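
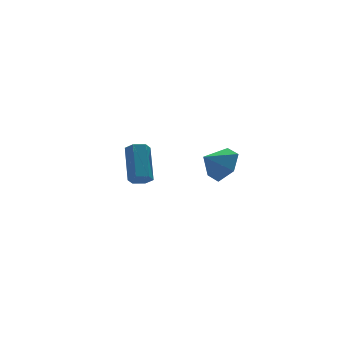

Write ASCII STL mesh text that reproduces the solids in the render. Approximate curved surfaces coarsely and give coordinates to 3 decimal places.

solid 
facet normal 0.811 -0.025 -0.585
outer loop
vertex 4.951 -1.179 2.431
vertex 4.45 -1.744 1.761
vertex 4.429 -0.737 1.688
endloop
endfacet
facet normal -0.270 0.733 0.625
outer loop
vertex 4.951 -1.179 2.431
vertex 4.429 -0.737 1.688
vertex 3.51 -1.716 2.439
endloop
endfacet
facet normal 0.811 -0.025 -0.585
outer loop
vertex 4.429 -0.737 1.688
vertex 4.45 -1.744 1.761
vertex 3.928 -1.303 1.018
endloop
endfacet
facet normal -0.737 0.676 -0.020
outer loop
vertex 4.429 -0.737 1.688
vertex 3.928 -1.303 1.018
vertex 3.51 -1.716 2.439
endloop
endfacet
facet normal 0.811 -0.024 -0.584
outer loop
vertex 3.928 -1.303 1.018
vertex 4.45 -1.744 1.761
vertex 3.95 -2.31 1.09
endloop
endfacet
facet normal -0.955 -0.042 -0.293
outer loop
vertex 3.928 -1.303 1.018
vertex 3.95 -2.31 1.09
vertex 3.51 -1.716 2.439
endloop
endfacet
facet normal 0.811 -0.024 -0.584
outer loop
vertex 3.95 -2.31 1.09
vertex 4.45 -1.744 1.761
vertex 4.472 -2.751 1.833
endloop
endfacet
facet normal -0.707 -0.703 0.079
outer loop
vertex 3.95 -2.31 1.09
vertex 4.472 -2.751 1.833
vertex 3.51 -1.716 2.439
endloop
endfacet
facet normal 0.811 -0.024 -0.585
outer loop
vertex 4.472 -2.751 1.833
vertex 4.45 -1.744 1.761
vertex 4.973 -2.186 2.504
endloop
endfacet
facet normal -0.240 -0.647 0.724
outer loop
vertex 4.472 -2.751 1.833
vertex 4.973 -2.186 2.504
vertex 3.51 -1.716 2.439
endloop
endfacet
facet normal 0.810 -0.025 -0.585
outer loop
vertex 4.973 -2.186 2.504
vertex 4.45 -1.744 1.761
vertex 4.951 -1.179 2.431
endloop
endfacet
facet normal -0.021 0.072 0.997
outer loop
vertex 4.973 -2.186 2.504
vertex 4.951 -1.179 2.431
vertex 3.51 -1.716 2.439
endloop
endfacet
facet normal -0.249 -0.721 -0.647
outer loop
vertex 2.911 3.147 -1.391
vertex 2.565 2.891 -0.973
vertex 2.334 3.303 -1.343
endloop
endfacet
facet normal 0.111 0.642 -0.758
outer loop
vertex 2.911 3.147 -1.391
vertex 2.334 3.303 -1.343
vertex 3.421 4.625 -0.065
endloop
endfacet
facet normal 0.111 0.642 -0.758
outer loop
vertex 3.421 4.625 -0.065
vertex 2.334 3.303 -1.343
vertex 2.844 4.781 -0.017
endloop
endfacet
facet normal 0.249 0.721 0.647
outer loop
vertex 3.421 4.625 -0.065
vertex 2.844 4.781 -0.017
vertex 3.075 4.369 0.353
endloop
endfacet
facet normal -0.249 -0.721 -0.647
outer loop
vertex 2.334 3.303 -1.343
vertex 2.565 2.891 -0.973
vertex 1.988 3.047 -0.925
endloop
endfacet
facet normal -0.778 0.546 -0.310
outer loop
vertex 2.334 3.303 -1.343
vertex 1.988 3.047 -0.925
vertex 2.844 4.781 -0.017
endloop
endfacet
facet normal -0.778 0.546 -0.310
outer loop
vertex 2.844 4.781 -0.017
vertex 1.988 3.047 -0.925
vertex 2.498 4.525 0.401
endloop
endfacet
facet normal 0.249 0.721 0.647
outer loop
vertex 2.844 4.781 -0.017
vertex 2.498 4.525 0.401
vertex 3.075 4.369 0.353
endloop
endfacet
facet normal -0.249 -0.721 -0.647
outer loop
vertex 1.988 3.047 -0.925
vertex 2.565 2.891 -0.973
vertex 2.219 2.635 -0.555
endloop
endfacet
facet normal -0.889 -0.096 0.448
outer loop
vertex 1.988 3.047 -0.925
vertex 2.219 2.635 -0.555
vertex 2.498 4.525 0.401
endloop
endfacet
facet normal -0.889 -0.096 0.448
outer loop
vertex 2.498 4.525 0.401
vertex 2.219 2.635 -0.555
vertex 2.729 4.113 0.771
endloop
endfacet
facet normal 0.249 0.721 0.647
outer loop
vertex 2.498 4.525 0.401
vertex 2.729 4.113 0.771
vertex 3.075 4.369 0.353
endloop
endfacet
facet normal -0.249 -0.721 -0.647
outer loop
vertex 2.219 2.635 -0.555
vertex 2.565 2.891 -0.973
vertex 2.796 2.479 -0.603
endloop
endfacet
facet normal -0.111 -0.642 0.758
outer loop
vertex 2.219 2.635 -0.555
vertex 2.796 2.479 -0.603
vertex 2.729 4.113 0.771
endloop
endfacet
facet normal -0.111 -0.642 0.758
outer loop
vertex 2.729 4.113 0.771
vertex 2.796 2.479 -0.603
vertex 3.306 3.957 0.723
endloop
endfacet
facet normal 0.249 0.721 0.647
outer loop
vertex 2.729 4.113 0.771
vertex 3.306 3.957 0.723
vertex 3.075 4.369 0.353
endloop
endfacet
facet normal -0.249 -0.721 -0.647
outer loop
vertex 2.796 2.479 -0.603
vertex 2.565 2.891 -0.973
vertex 3.142 2.735 -1.021
endloop
endfacet
facet normal 0.778 -0.546 0.310
outer loop
vertex 2.796 2.479 -0.603
vertex 3.142 2.735 -1.021
vertex 3.306 3.957 0.723
endloop
endfacet
facet normal 0.778 -0.546 0.310
outer loop
vertex 3.306 3.957 0.723
vertex 3.142 2.735 -1.021
vertex 3.652 4.213 0.305
endloop
endfacet
facet normal 0.249 0.721 0.647
outer loop
vertex 3.306 3.957 0.723
vertex 3.652 4.213 0.305
vertex 3.075 4.369 0.353
endloop
endfacet
facet normal -0.249 -0.721 -0.647
outer loop
vertex 3.142 2.735 -1.021
vertex 2.565 2.891 -0.973
vertex 2.911 3.147 -1.391
endloop
endfacet
facet normal 0.889 0.096 -0.448
outer loop
vertex 3.142 2.735 -1.021
vertex 2.911 3.147 -1.391
vertex 3.652 4.213 0.305
endloop
endfacet
facet normal 0.889 0.096 -0.448
outer loop
vertex 3.652 4.213 0.305
vertex 2.911 3.147 -1.391
vertex 3.421 4.625 -0.065
endloop
endfacet
facet normal 0.249 0.721 0.647
outer loop
vertex 3.652 4.213 0.305
vertex 3.421 4.625 -0.065
vertex 3.075 4.369 0.353
endloop
endfacet

endsolid


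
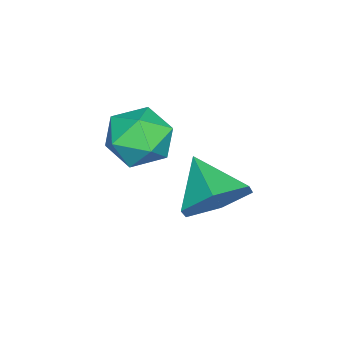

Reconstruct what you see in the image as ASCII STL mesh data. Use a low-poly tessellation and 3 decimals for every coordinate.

solid 
facet normal 0.554 0.628 -0.546
outer loop
vertex -1.165 0.927 -0.97
vertex -2.029 1.599 -1.074
vertex -1.336 1.722 -0.229
endloop
endfacet
facet normal 0.416 -0.570 0.708
outer loop
vertex -1.165 0.927 -0.97
vertex -1.336 1.722 -0.229
vertex -2.911 0.601 -0.206
endloop
endfacet
facet normal 0.555 0.628 -0.546
outer loop
vertex -1.336 1.722 -0.229
vertex -2.029 1.599 -1.074
vertex -2.2 2.394 -0.334
endloop
endfacet
facet normal -0.050 0.091 0.995
outer loop
vertex -1.336 1.722 -0.229
vertex -2.2 2.394 -0.334
vertex -2.911 0.601 -0.206
endloop
endfacet
facet normal 0.555 0.628 -0.546
outer loop
vertex -2.2 2.394 -0.334
vertex -2.029 1.599 -1.074
vertex -2.894 2.272 -1.179
endloop
endfacet
facet normal -0.751 0.338 0.568
outer loop
vertex -2.2 2.394 -0.334
vertex -2.894 2.272 -1.179
vertex -2.911 0.601 -0.206
endloop
endfacet
facet normal 0.554 0.627 -0.547
outer loop
vertex -2.894 2.272 -1.179
vertex -2.029 1.599 -1.074
vertex -2.723 1.476 -1.919
endloop
endfacet
facet normal -0.986 -0.075 -0.147
outer loop
vertex -2.894 2.272 -1.179
vertex -2.723 1.476 -1.919
vertex -2.911 0.601 -0.206
endloop
endfacet
facet normal 0.554 0.628 -0.546
outer loop
vertex -2.723 1.476 -1.919
vertex -2.029 1.599 -1.074
vertex -1.858 0.804 -1.815
endloop
endfacet
facet normal -0.520 -0.736 -0.433
outer loop
vertex -2.723 1.476 -1.919
vertex -1.858 0.804 -1.815
vertex -2.911 0.601 -0.206
endloop
endfacet
facet normal 0.554 0.628 -0.546
outer loop
vertex -1.858 0.804 -1.815
vertex -2.029 1.599 -1.074
vertex -1.165 0.927 -0.97
endloop
endfacet
facet normal 0.181 -0.983 -0.005
outer loop
vertex -1.858 0.804 -1.815
vertex -1.165 0.927 -0.97
vertex -2.911 0.601 -0.206
endloop
endfacet
facet normal -0.771 0.524 0.362
outer loop
vertex -4.28 -0.719 -0.539
vertex -4.117 -1.143 0.421
vertex -3.63 -0.239 0.151
endloop
endfacet
facet normal -0.458 0.872 -0.175
outer loop
vertex -4.28 -0.719 -0.539
vertex -3.63 -0.239 0.151
vertex -3.362 -0.304 -0.875
endloop
endfacet
facet normal -0.480 0.451 -0.753
outer loop
vertex -4.28 -0.719 -0.539
vertex -3.362 -0.304 -0.875
vertex -3.682 -1.249 -1.238
endloop
endfacet
facet normal -0.806 -0.156 -0.571
outer loop
vertex -4.28 -0.719 -0.539
vertex -3.682 -1.249 -1.238
vertex -4.149 -1.768 -0.437
endloop
endfacet
facet normal -0.987 -0.112 0.118
outer loop
vertex -4.28 -0.719 -0.539
vertex -4.149 -1.768 -0.437
vertex -4.117 -1.143 0.421
endloop
endfacet
facet normal 0.226 0.974 -0.003
outer loop
vertex -3.362 -0.304 -0.875
vertex -3.63 -0.239 0.151
vertex -2.631 -0.472 -0.123
endloop
endfacet
facet normal -0.280 0.410 0.868
outer loop
vertex -3.63 -0.239 0.151
vertex -4.117 -1.143 0.421
vertex -3.098 -0.991 0.678
endloop
endfacet
facet normal -0.629 -0.617 0.473
outer loop
vertex -4.117 -1.143 0.421
vertex -4.149 -1.768 -0.437
vertex -3.418 -1.936 0.315
endloop
endfacet
facet normal -0.337 -0.688 -0.642
outer loop
vertex -4.149 -1.768 -0.437
vertex -3.682 -1.249 -1.238
vertex -3.15 -2.001 -0.711
endloop
endfacet
facet normal 0.192 0.295 -0.936
outer loop
vertex -3.682 -1.249 -1.238
vertex -3.362 -0.304 -0.875
vertex -2.663 -1.097 -0.981
endloop
endfacet
facet normal 0.806 0.156 0.571
outer loop
vertex -2.5 -1.521 -0.021
vertex -2.631 -0.472 -0.123
vertex -3.098 -0.991 0.678
endloop
endfacet
facet normal 0.480 -0.451 0.753
outer loop
vertex -2.5 -1.521 -0.021
vertex -3.098 -0.991 0.678
vertex -3.418 -1.936 0.315
endloop
endfacet
facet normal 0.458 -0.872 0.175
outer loop
vertex -2.5 -1.521 -0.021
vertex -3.418 -1.936 0.315
vertex -3.15 -2.001 -0.711
endloop
endfacet
facet normal 0.771 -0.524 -0.362
outer loop
vertex -2.5 -1.521 -0.021
vertex -3.15 -2.001 -0.711
vertex -2.663 -1.097 -0.981
endloop
endfacet
facet normal 0.987 0.112 -0.118
outer loop
vertex -2.5 -1.521 -0.021
vertex -2.663 -1.097 -0.981
vertex -2.631 -0.472 -0.123
endloop
endfacet
facet normal 0.337 0.688 0.642
outer loop
vertex -3.098 -0.991 0.678
vertex -2.631 -0.472 -0.123
vertex -3.63 -0.239 0.151
endloop
endfacet
facet normal -0.192 -0.295 0.936
outer loop
vertex -3.418 -1.936 0.315
vertex -3.098 -0.991 0.678
vertex -4.117 -1.143 0.421
endloop
endfacet
facet normal -0.226 -0.974 0.003
outer loop
vertex -3.15 -2.001 -0.711
vertex -3.418 -1.936 0.315
vertex -4.149 -1.768 -0.437
endloop
endfacet
facet normal 0.280 -0.410 -0.868
outer loop
vertex -2.663 -1.097 -0.981
vertex -3.15 -2.001 -0.711
vertex -3.682 -1.249 -1.238
endloop
endfacet
facet normal 0.629 0.617 -0.473
outer loop
vertex -2.631 -0.472 -0.123
vertex -2.663 -1.097 -0.981
vertex -3.362 -0.304 -0.875
endloop
endfacet

endsolid


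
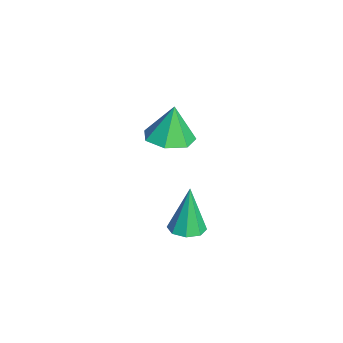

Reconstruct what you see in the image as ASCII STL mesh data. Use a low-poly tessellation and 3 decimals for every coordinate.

solid 
facet normal 0.146 -0.139 -0.979
outer loop
vertex -0.623 1.246 -0.919
vertex -1.445 0.66 -0.959
vertex -1.376 1.659 -1.09
endloop
endfacet
facet normal 0.352 0.825 0.443
outer loop
vertex -0.623 1.246 -0.919
vertex -1.376 1.659 -1.09
vertex -1.675 0.88 0.599
endloop
endfacet
facet normal 0.145 -0.138 -0.980
outer loop
vertex -1.376 1.659 -1.09
vertex -1.445 0.66 -0.959
vertex -2.181 1.321 -1.161
endloop
endfacet
facet normal -0.390 0.860 0.328
outer loop
vertex -1.376 1.659 -1.09
vertex -2.181 1.321 -1.161
vertex -1.675 0.88 0.599
endloop
endfacet
facet normal 0.145 -0.138 -0.980
outer loop
vertex -2.181 1.321 -1.161
vertex -1.445 0.66 -0.959
vertex -2.432 0.485 -1.08
endloop
endfacet
facet normal -0.894 0.301 0.332
outer loop
vertex -2.181 1.321 -1.161
vertex -2.432 0.485 -1.08
vertex -1.675 0.88 0.599
endloop
endfacet
facet normal 0.145 -0.138 -0.980
outer loop
vertex -2.432 0.485 -1.08
vertex -1.445 0.66 -0.959
vertex -1.939 -0.219 -0.908
endloop
endfacet
facet normal -0.778 -0.434 0.453
outer loop
vertex -2.432 0.485 -1.08
vertex -1.939 -0.219 -0.908
vertex -1.675 0.88 0.599
endloop
endfacet
facet normal 0.145 -0.138 -0.980
outer loop
vertex -1.939 -0.219 -0.908
vertex -1.445 0.66 -0.959
vertex -1.073 -0.261 -0.774
endloop
endfacet
facet normal -0.131 -0.790 0.599
outer loop
vertex -1.939 -0.219 -0.908
vertex -1.073 -0.261 -0.774
vertex -1.675 0.88 0.599
endloop
endfacet
facet normal 0.145 -0.138 -0.980
outer loop
vertex -1.073 -0.261 -0.774
vertex -1.445 0.66 -0.959
vertex -0.488 0.391 -0.779
endloop
endfacet
facet normal 0.561 -0.499 0.660
outer loop
vertex -1.073 -0.261 -0.774
vertex -0.488 0.391 -0.779
vertex -1.675 0.88 0.599
endloop
endfacet
facet normal 0.146 -0.137 -0.980
outer loop
vertex -0.488 0.391 -0.779
vertex -1.445 0.66 -0.959
vertex -0.623 1.246 -0.919
endloop
endfacet
facet normal 0.776 0.219 0.591
outer loop
vertex -0.488 0.391 -0.779
vertex -0.623 1.246 -0.919
vertex -1.675 0.88 0.599
endloop
endfacet
facet normal 0.169 -0.075 -0.983
outer loop
vertex 3.502 1.26 -2.328
vertex 2.936 0.837 -2.393
vertex 3.045 1.537 -2.428
endloop
endfacet
facet normal 0.434 0.837 0.334
outer loop
vertex 3.502 1.26 -2.328
vertex 3.045 1.537 -2.428
vertex 2.604 0.983 -0.467
endloop
endfacet
facet normal 0.169 -0.075 -0.983
outer loop
vertex 3.045 1.537 -2.428
vertex 2.936 0.837 -2.393
vertex 2.525 1.404 -2.507
endloop
endfacet
facet normal -0.272 0.940 0.205
outer loop
vertex 3.045 1.537 -2.428
vertex 2.525 1.404 -2.507
vertex 2.604 0.983 -0.467
endloop
endfacet
facet normal 0.170 -0.075 -0.983
outer loop
vertex 2.525 1.404 -2.507
vertex 2.936 0.837 -2.393
vertex 2.245 0.939 -2.52
endloop
endfacet
facet normal -0.850 0.508 0.138
outer loop
vertex 2.525 1.404 -2.507
vertex 2.245 0.939 -2.52
vertex 2.604 0.983 -0.467
endloop
endfacet
facet normal 0.169 -0.076 -0.983
outer loop
vertex 2.245 0.939 -2.52
vertex 2.936 0.837 -2.393
vertex 2.37 0.413 -2.458
endloop
endfacet
facet normal -0.963 -0.208 0.173
outer loop
vertex 2.245 0.939 -2.52
vertex 2.37 0.413 -2.458
vertex 2.604 0.983 -0.467
endloop
endfacet
facet normal 0.168 -0.074 -0.983
outer loop
vertex 2.37 0.413 -2.458
vertex 2.936 0.837 -2.393
vertex 2.826 0.136 -2.359
endloop
endfacet
facet normal -0.542 -0.789 0.290
outer loop
vertex 2.37 0.413 -2.458
vertex 2.826 0.136 -2.359
vertex 2.604 0.983 -0.467
endloop
endfacet
facet normal 0.170 -0.074 -0.983
outer loop
vertex 2.826 0.136 -2.359
vertex 2.936 0.837 -2.393
vertex 3.347 0.269 -2.279
endloop
endfacet
facet normal 0.164 -0.893 0.419
outer loop
vertex 2.826 0.136 -2.359
vertex 3.347 0.269 -2.279
vertex 2.604 0.983 -0.467
endloop
endfacet
facet normal 0.170 -0.074 -0.983
outer loop
vertex 3.347 0.269 -2.279
vertex 2.936 0.837 -2.393
vertex 3.627 0.735 -2.266
endloop
endfacet
facet normal 0.743 -0.460 0.486
outer loop
vertex 3.347 0.269 -2.279
vertex 3.627 0.735 -2.266
vertex 2.604 0.983 -0.467
endloop
endfacet
facet normal 0.169 -0.076 -0.983
outer loop
vertex 3.627 0.735 -2.266
vertex 2.936 0.837 -2.393
vertex 3.502 1.26 -2.328
endloop
endfacet
facet normal 0.855 0.257 0.451
outer loop
vertex 3.627 0.735 -2.266
vertex 3.502 1.26 -2.328
vertex 2.604 0.983 -0.467
endloop
endfacet

endsolid


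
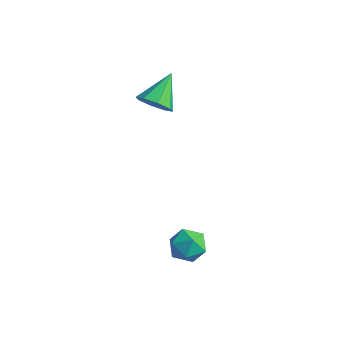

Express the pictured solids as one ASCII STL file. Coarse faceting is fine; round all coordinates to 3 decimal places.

solid 
facet normal 0.094 0.347 0.933
outer loop
vertex 3.848 -1.916 -2.727
vertex 3.121 -2.574 -2.409
vertex 4.111 -2.858 -2.403
endloop
endfacet
facet normal 0.712 0.398 0.578
outer loop
vertex 3.848 -1.916 -2.727
vertex 4.111 -2.858 -2.403
vertex 4.563 -2.455 -3.237
endloop
endfacet
facet normal 0.602 0.799 -0.001
outer loop
vertex 3.848 -1.916 -2.727
vertex 4.563 -2.455 -3.237
vertex 3.853 -1.921 -3.758
endloop
endfacet
facet normal -0.086 0.996 -0.005
outer loop
vertex 3.848 -1.916 -2.727
vertex 3.853 -1.921 -3.758
vertex 2.961 -1.995 -3.246
endloop
endfacet
facet normal -0.399 0.717 0.572
outer loop
vertex 3.848 -1.916 -2.727
vertex 2.961 -1.995 -3.246
vertex 3.121 -2.574 -2.409
endloop
endfacet
facet normal 0.896 -0.256 0.362
outer loop
vertex 4.563 -2.455 -3.237
vertex 4.111 -2.858 -2.403
vertex 4.279 -3.445 -3.234
endloop
endfacet
facet normal -0.103 -0.339 0.935
outer loop
vertex 4.111 -2.858 -2.403
vertex 3.121 -2.574 -2.409
vertex 3.387 -3.519 -2.722
endloop
endfacet
facet normal -0.900 0.259 0.351
outer loop
vertex 3.121 -2.574 -2.409
vertex 2.961 -1.995 -3.246
vertex 2.677 -2.985 -3.243
endloop
endfacet
facet normal -0.393 0.712 -0.582
outer loop
vertex 2.961 -1.995 -3.246
vertex 3.853 -1.921 -3.758
vertex 3.129 -2.582 -4.077
endloop
endfacet
facet normal 0.717 0.393 -0.575
outer loop
vertex 3.853 -1.921 -3.758
vertex 4.563 -2.455 -3.237
vertex 4.119 -2.866 -4.071
endloop
endfacet
facet normal 0.086 -0.996 0.005
outer loop
vertex 3.392 -3.524 -3.753
vertex 4.279 -3.445 -3.234
vertex 3.387 -3.519 -2.722
endloop
endfacet
facet normal -0.602 -0.799 0.001
outer loop
vertex 3.392 -3.524 -3.753
vertex 3.387 -3.519 -2.722
vertex 2.677 -2.985 -3.243
endloop
endfacet
facet normal -0.712 -0.398 -0.578
outer loop
vertex 3.392 -3.524 -3.753
vertex 2.677 -2.985 -3.243
vertex 3.129 -2.582 -4.077
endloop
endfacet
facet normal -0.094 -0.347 -0.933
outer loop
vertex 3.392 -3.524 -3.753
vertex 3.129 -2.582 -4.077
vertex 4.119 -2.866 -4.071
endloop
endfacet
facet normal 0.399 -0.717 -0.572
outer loop
vertex 3.392 -3.524 -3.753
vertex 4.119 -2.866 -4.071
vertex 4.279 -3.445 -3.234
endloop
endfacet
facet normal 0.393 -0.712 0.582
outer loop
vertex 3.387 -3.519 -2.722
vertex 4.279 -3.445 -3.234
vertex 4.111 -2.858 -2.403
endloop
endfacet
facet normal -0.717 -0.393 0.575
outer loop
vertex 2.677 -2.985 -3.243
vertex 3.387 -3.519 -2.722
vertex 3.121 -2.574 -2.409
endloop
endfacet
facet normal -0.896 0.256 -0.362
outer loop
vertex 3.129 -2.582 -4.077
vertex 2.677 -2.985 -3.243
vertex 2.961 -1.995 -3.246
endloop
endfacet
facet normal 0.103 0.339 -0.935
outer loop
vertex 4.119 -2.866 -4.071
vertex 3.129 -2.582 -4.077
vertex 3.853 -1.921 -3.758
endloop
endfacet
facet normal 0.900 -0.259 -0.351
outer loop
vertex 4.279 -3.445 -3.234
vertex 4.119 -2.866 -4.071
vertex 4.563 -2.455 -3.237
endloop
endfacet
facet normal 0.198 -0.760 -0.619
outer loop
vertex -1.779 1.504 1.039
vertex -2.523 0.956 1.473
vertex -2.47 1.608 0.69
endloop
endfacet
facet normal 0.303 0.893 -0.334
outer loop
vertex -1.779 1.504 1.039
vertex -2.47 1.608 0.69
vertex -2.937 2.544 2.767
endloop
endfacet
facet normal 0.198 -0.760 -0.619
outer loop
vertex -2.47 1.608 0.69
vertex -2.523 0.956 1.473
vertex -3.191 1.331 0.799
endloop
endfacet
facet normal -0.379 0.809 -0.450
outer loop
vertex -2.47 1.608 0.69
vertex -3.191 1.331 0.799
vertex -2.937 2.544 2.767
endloop
endfacet
facet normal 0.198 -0.760 -0.619
outer loop
vertex -3.191 1.331 0.799
vertex -2.523 0.956 1.473
vertex -3.521 0.834 1.303
endloop
endfacet
facet normal -0.888 0.434 -0.153
outer loop
vertex -3.191 1.331 0.799
vertex -3.521 0.834 1.303
vertex -2.937 2.544 2.767
endloop
endfacet
facet normal 0.198 -0.760 -0.619
outer loop
vertex -3.521 0.834 1.303
vertex -2.523 0.956 1.473
vertex -3.266 0.409 1.906
endloop
endfacet
facet normal -0.924 -0.012 0.382
outer loop
vertex -3.521 0.834 1.303
vertex -3.266 0.409 1.906
vertex -2.937 2.544 2.767
endloop
endfacet
facet normal 0.198 -0.759 -0.620
outer loop
vertex -3.266 0.409 1.906
vertex -2.523 0.956 1.473
vertex -2.576 0.304 2.255
endloop
endfacet
facet normal -0.467 -0.268 0.843
outer loop
vertex -3.266 0.409 1.906
vertex -2.576 0.304 2.255
vertex -2.937 2.544 2.767
endloop
endfacet
facet normal 0.199 -0.759 -0.620
outer loop
vertex -2.576 0.304 2.255
vertex -2.523 0.956 1.473
vertex -1.854 0.582 2.146
endloop
endfacet
facet normal 0.216 -0.184 0.959
outer loop
vertex -2.576 0.304 2.255
vertex -1.854 0.582 2.146
vertex -2.937 2.544 2.767
endloop
endfacet
facet normal 0.198 -0.760 -0.619
outer loop
vertex -1.854 0.582 2.146
vertex -2.523 0.956 1.473
vertex -1.524 1.079 1.642
endloop
endfacet
facet normal 0.725 0.190 0.662
outer loop
vertex -1.854 0.582 2.146
vertex -1.524 1.079 1.642
vertex -2.937 2.544 2.767
endloop
endfacet
facet normal 0.198 -0.760 -0.619
outer loop
vertex -1.524 1.079 1.642
vertex -2.523 0.956 1.473
vertex -1.779 1.504 1.039
endloop
endfacet
facet normal 0.761 0.636 0.127
outer loop
vertex -1.524 1.079 1.642
vertex -1.779 1.504 1.039
vertex -2.937 2.544 2.767
endloop
endfacet

endsolid


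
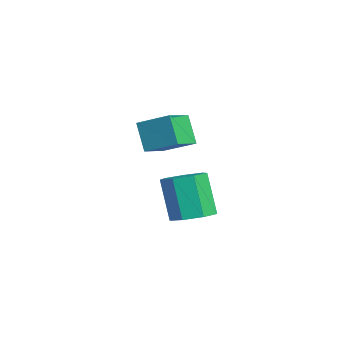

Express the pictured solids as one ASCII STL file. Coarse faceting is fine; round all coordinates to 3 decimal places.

solid 
facet normal 0.378 0.102 -0.920
outer loop
vertex 3.242 1.039 -1.196
vertex 2.416 0.852 -1.556
vertex 2.767 1.669 -1.321
endloop
endfacet
facet normal 0.710 0.606 0.359
outer loop
vertex 3.242 1.039 -1.196
vertex 2.767 1.669 -1.321
vertex 2.49 0.836 0.636
endloop
endfacet
facet normal 0.710 0.606 0.359
outer loop
vertex 2.49 0.836 0.636
vertex 2.767 1.669 -1.321
vertex 2.015 1.466 0.511
endloop
endfacet
facet normal -0.378 -0.102 0.920
outer loop
vertex 2.49 0.836 0.636
vertex 2.015 1.466 0.511
vertex 1.664 0.648 0.276
endloop
endfacet
facet normal 0.377 0.103 -0.920
outer loop
vertex 2.767 1.669 -1.321
vertex 2.416 0.852 -1.556
vertex 2.029 1.683 -1.622
endloop
endfacet
facet normal -0.022 0.995 0.101
outer loop
vertex 2.767 1.669 -1.321
vertex 2.029 1.683 -1.622
vertex 2.015 1.466 0.511
endloop
endfacet
facet normal -0.022 0.995 0.101
outer loop
vertex 2.015 1.466 0.511
vertex 2.029 1.683 -1.622
vertex 1.276 1.48 0.209
endloop
endfacet
facet normal -0.378 -0.102 0.920
outer loop
vertex 2.015 1.466 0.511
vertex 1.276 1.48 0.209
vertex 1.664 0.648 0.276
endloop
endfacet
facet normal 0.378 0.103 -0.920
outer loop
vertex 2.029 1.683 -1.622
vertex 2.416 0.852 -1.556
vertex 1.581 1.072 -1.874
endloop
endfacet
facet normal -0.736 0.636 -0.232
outer loop
vertex 2.029 1.683 -1.622
vertex 1.581 1.072 -1.874
vertex 1.276 1.48 0.209
endloop
endfacet
facet normal -0.737 0.634 -0.232
outer loop
vertex 1.276 1.48 0.209
vertex 1.581 1.072 -1.874
vertex 0.829 0.868 -0.043
endloop
endfacet
facet normal -0.378 -0.102 0.920
outer loop
vertex 1.276 1.48 0.209
vertex 0.829 0.868 -0.043
vertex 1.664 0.648 0.276
endloop
endfacet
facet normal 0.377 0.103 -0.920
outer loop
vertex 1.581 1.072 -1.874
vertex 2.416 0.852 -1.556
vertex 1.763 0.294 -1.886
endloop
endfacet
facet normal -0.897 -0.204 -0.391
outer loop
vertex 1.581 1.072 -1.874
vertex 1.763 0.294 -1.886
vertex 0.829 0.868 -0.043
endloop
endfacet
facet normal -0.897 -0.204 -0.391
outer loop
vertex 0.829 0.868 -0.043
vertex 1.763 0.294 -1.886
vertex 1.011 0.091 -0.055
endloop
endfacet
facet normal -0.379 -0.103 0.920
outer loop
vertex 0.829 0.868 -0.043
vertex 1.011 0.091 -0.055
vertex 1.664 0.648 0.276
endloop
endfacet
facet normal 0.378 0.102 -0.920
outer loop
vertex 1.763 0.294 -1.886
vertex 2.416 0.852 -1.556
vertex 2.436 -0.063 -1.649
endloop
endfacet
facet normal -0.381 -0.888 -0.255
outer loop
vertex 1.763 0.294 -1.886
vertex 2.436 -0.063 -1.649
vertex 1.011 0.091 -0.055
endloop
endfacet
facet normal -0.382 -0.888 -0.256
outer loop
vertex 1.011 0.091 -0.055
vertex 2.436 -0.063 -1.649
vertex 1.684 -0.267 0.182
endloop
endfacet
facet normal -0.379 -0.103 0.920
outer loop
vertex 1.011 0.091 -0.055
vertex 1.684 -0.267 0.182
vertex 1.664 0.648 0.276
endloop
endfacet
facet normal 0.378 0.102 -0.920
outer loop
vertex 2.436 -0.063 -1.649
vertex 2.416 0.852 -1.556
vertex 3.094 0.268 -1.342
endloop
endfacet
facet normal 0.421 -0.904 0.072
outer loop
vertex 2.436 -0.063 -1.649
vertex 3.094 0.268 -1.342
vertex 1.684 -0.267 0.182
endloop
endfacet
facet normal 0.422 -0.904 0.073
outer loop
vertex 1.684 -0.267 0.182
vertex 3.094 0.268 -1.342
vertex 2.342 0.065 0.489
endloop
endfacet
facet normal -0.378 -0.103 0.920
outer loop
vertex 1.684 -0.267 0.182
vertex 2.342 0.065 0.489
vertex 1.664 0.648 0.276
endloop
endfacet
facet normal 0.378 0.102 -0.920
outer loop
vertex 3.094 0.268 -1.342
vertex 2.416 0.852 -1.556
vertex 3.242 1.039 -1.196
endloop
endfacet
facet normal 0.907 -0.240 0.346
outer loop
vertex 3.094 0.268 -1.342
vertex 3.242 1.039 -1.196
vertex 2.342 0.065 0.489
endloop
endfacet
facet normal 0.907 -0.240 0.346
outer loop
vertex 2.342 0.065 0.489
vertex 3.242 1.039 -1.196
vertex 2.49 0.836 0.636
endloop
endfacet
facet normal -0.378 -0.103 0.920
outer loop
vertex 2.342 0.065 0.489
vertex 2.49 0.836 0.636
vertex 1.664 0.648 0.276
endloop
endfacet
facet normal -0.542 -0.734 -0.410
outer loop
vertex 2.894 -1.4 3.7
vertex 1.986 -0.495 3.279
vertex 3.58 -1.255 2.534
endloop
endfacet
facet normal 0.673 -0.671 0.312
outer loop
vertex 4.354 -0.205 3.121
vertex 2.894 -1.4 3.7
vertex 3.58 -1.255 2.534
endloop
endfacet
facet normal -0.542 -0.734 -0.411
outer loop
vertex 3.58 -1.255 2.534
vertex 1.986 -0.495 3.279
vertex 2.672 -0.349 2.113
endloop
endfacet
facet normal 0.504 0.107 -0.857
outer loop
vertex 2.672 -0.349 2.113
vertex 4.354 -0.205 3.121
vertex 3.58 -1.255 2.534
endloop
endfacet
facet normal -0.504 -0.107 0.857
outer loop
vertex 2.894 -1.4 3.7
vertex 2.76 0.555 3.866
vertex 1.986 -0.495 3.279
endloop
endfacet
facet normal 0.673 -0.671 0.312
outer loop
vertex 3.668 -0.351 4.287
vertex 2.894 -1.4 3.7
vertex 4.354 -0.205 3.121
endloop
endfacet
facet normal -0.504 -0.107 0.857
outer loop
vertex 3.668 -0.351 4.287
vertex 2.76 0.555 3.866
vertex 2.894 -1.4 3.7
endloop
endfacet
facet normal -0.673 0.671 -0.312
outer loop
vertex 1.986 -0.495 3.279
vertex 2.76 0.555 3.866
vertex 2.672 -0.349 2.113
endloop
endfacet
facet normal 0.504 0.107 -0.857
outer loop
vertex 3.446 0.7 2.7
vertex 4.354 -0.205 3.121
vertex 2.672 -0.349 2.113
endloop
endfacet
facet normal -0.673 0.671 -0.312
outer loop
vertex 2.672 -0.349 2.113
vertex 2.76 0.555 3.866
vertex 3.446 0.7 2.7
endloop
endfacet
facet normal 0.541 0.734 0.410
outer loop
vertex 3.446 0.7 2.7
vertex 3.668 -0.351 4.287
vertex 4.354 -0.205 3.121
endloop
endfacet
facet normal 0.542 0.734 0.410
outer loop
vertex 2.76 0.555 3.866
vertex 3.668 -0.351 4.287
vertex 3.446 0.7 2.7
endloop
endfacet

endsolid


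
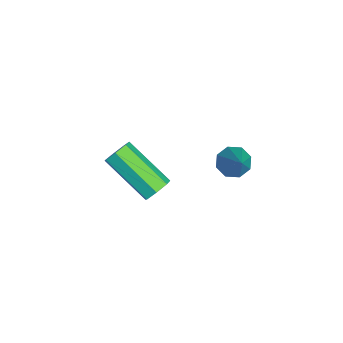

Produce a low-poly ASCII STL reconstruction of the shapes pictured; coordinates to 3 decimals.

solid 
facet normal -0.708 -0.098 -0.700
outer loop
vertex 2.857 -0.036 1.979
vertex 2.467 0.251 2.333
vertex 2.86 0.419 1.912
endloop
endfacet
facet normal 0.898 -0.070 -0.435
outer loop
vertex 2.857 -0.036 1.979
vertex 2.86 0.419 1.912
vertex 3.613 0.409 3.467
endloop
endfacet
facet normal -0.708 -0.098 -0.700
outer loop
vertex 2.86 0.419 1.912
vertex 2.467 0.251 2.333
vertex 2.633 0.775 2.092
endloop
endfacet
facet normal 0.707 0.622 -0.338
outer loop
vertex 2.86 0.419 1.912
vertex 2.633 0.775 2.092
vertex 3.613 0.409 3.467
endloop
endfacet
facet normal -0.707 -0.098 -0.701
outer loop
vertex 2.633 0.775 2.092
vertex 2.467 0.251 2.333
vertex 2.308 0.824 2.413
endloop
endfacet
facet normal 0.235 0.968 0.090
outer loop
vertex 2.633 0.775 2.092
vertex 2.308 0.824 2.413
vertex 3.613 0.409 3.467
endloop
endfacet
facet normal -0.709 -0.099 -0.698
outer loop
vertex 2.308 0.824 2.413
vertex 2.467 0.251 2.333
vertex 2.077 0.538 2.688
endloop
endfacet
facet normal -0.238 0.766 0.597
outer loop
vertex 2.308 0.824 2.413
vertex 2.077 0.538 2.688
vertex 3.613 0.409 3.467
endloop
endfacet
facet normal -0.708 -0.097 -0.700
outer loop
vertex 2.077 0.538 2.688
vertex 2.467 0.251 2.333
vertex 2.074 0.083 2.754
endloop
endfacet
facet normal -0.440 0.132 0.889
outer loop
vertex 2.077 0.538 2.688
vertex 2.074 0.083 2.754
vertex 3.613 0.409 3.467
endloop
endfacet
facet normal -0.708 -0.098 -0.700
outer loop
vertex 2.074 0.083 2.754
vertex 2.467 0.251 2.333
vertex 2.301 -0.273 2.574
endloop
endfacet
facet normal -0.248 -0.559 0.791
outer loop
vertex 2.074 0.083 2.754
vertex 2.301 -0.273 2.574
vertex 3.613 0.409 3.467
endloop
endfacet
facet normal -0.708 -0.098 -0.700
outer loop
vertex 2.301 -0.273 2.574
vertex 2.467 0.251 2.333
vertex 2.625 -0.322 2.253
endloop
endfacet
facet normal 0.223 -0.905 0.363
outer loop
vertex 2.301 -0.273 2.574
vertex 2.625 -0.322 2.253
vertex 3.613 0.409 3.467
endloop
endfacet
facet normal -0.707 -0.097 -0.700
outer loop
vertex 2.625 -0.322 2.253
vertex 2.467 0.251 2.333
vertex 2.857 -0.036 1.979
endloop
endfacet
facet normal 0.697 -0.703 -0.144
outer loop
vertex 2.625 -0.322 2.253
vertex 2.857 -0.036 1.979
vertex 3.613 0.409 3.467
endloop
endfacet
facet normal 0.543 0.642 -0.541
outer loop
vertex 0.678 -2.476 -1.591
vertex 0.238 -2.099 -1.585
vertex 0.675 -2.15 -1.207
endloop
endfacet
facet normal 0.840 -0.411 0.355
outer loop
vertex 0.678 -2.476 -1.591
vertex 0.675 -2.15 -1.207
vertex -0.457 -3.818 -0.46
endloop
endfacet
facet normal 0.839 -0.410 0.357
outer loop
vertex -0.457 -3.818 -0.46
vertex 0.675 -2.15 -1.207
vertex -0.461 -3.492 -0.076
endloop
endfacet
facet normal -0.543 -0.643 0.540
outer loop
vertex -0.457 -3.818 -0.46
vertex -0.461 -3.492 -0.076
vertex -0.898 -3.441 -0.455
endloop
endfacet
facet normal 0.543 0.642 -0.541
outer loop
vertex 0.675 -2.15 -1.207
vertex 0.238 -2.099 -1.585
vertex 0.342 -1.786 -1.109
endloop
endfacet
facet normal 0.517 0.252 0.818
outer loop
vertex 0.675 -2.15 -1.207
vertex 0.342 -1.786 -1.109
vertex -0.461 -3.492 -0.076
endloop
endfacet
facet normal 0.518 0.251 0.818
outer loop
vertex -0.461 -3.492 -0.076
vertex 0.342 -1.786 -1.109
vertex -0.793 -3.127 0.022
endloop
endfacet
facet normal -0.544 -0.641 0.542
outer loop
vertex -0.461 -3.492 -0.076
vertex -0.793 -3.127 0.022
vertex -0.898 -3.441 -0.455
endloop
endfacet
facet normal 0.544 0.642 -0.541
outer loop
vertex 0.342 -1.786 -1.109
vertex 0.238 -2.099 -1.585
vertex -0.069 -1.657 -1.369
endloop
endfacet
facet normal -0.193 0.723 0.664
outer loop
vertex 0.342 -1.786 -1.109
vertex -0.069 -1.657 -1.369
vertex -0.793 -3.127 0.022
endloop
endfacet
facet normal -0.194 0.723 0.663
outer loop
vertex -0.793 -3.127 0.022
vertex -0.069 -1.657 -1.369
vertex -1.205 -2.999 -0.238
endloop
endfacet
facet normal -0.542 -0.642 0.542
outer loop
vertex -0.793 -3.127 0.022
vertex -1.205 -2.999 -0.238
vertex -0.898 -3.441 -0.455
endloop
endfacet
facet normal 0.543 0.642 -0.542
outer loop
vertex -0.069 -1.657 -1.369
vertex 0.238 -2.099 -1.585
vertex -0.249 -1.862 -1.792
endloop
endfacet
facet normal -0.760 0.650 0.008
outer loop
vertex -0.069 -1.657 -1.369
vertex -0.249 -1.862 -1.792
vertex -1.205 -2.999 -0.238
endloop
endfacet
facet normal -0.759 0.651 0.009
outer loop
vertex -1.205 -2.999 -0.238
vertex -0.249 -1.862 -1.792
vertex -1.385 -3.203 -0.661
endloop
endfacet
facet normal -0.543 -0.643 0.541
outer loop
vertex -1.205 -2.999 -0.238
vertex -1.385 -3.203 -0.661
vertex -0.898 -3.441 -0.455
endloop
endfacet
facet normal 0.543 0.642 -0.541
outer loop
vertex -0.249 -1.862 -1.792
vertex 0.238 -2.099 -1.585
vertex -0.063 -2.245 -2.06
endloop
endfacet
facet normal -0.754 0.089 -0.651
outer loop
vertex -0.249 -1.862 -1.792
vertex -0.063 -2.245 -2.06
vertex -1.385 -3.203 -0.661
endloop
endfacet
facet normal -0.753 0.088 -0.652
outer loop
vertex -1.385 -3.203 -0.661
vertex -0.063 -2.245 -2.06
vertex -1.198 -3.587 -0.929
endloop
endfacet
facet normal -0.543 -0.642 0.541
outer loop
vertex -1.385 -3.203 -0.661
vertex -1.198 -3.587 -0.929
vertex -0.898 -3.441 -0.455
endloop
endfacet
facet normal 0.543 0.642 -0.541
outer loop
vertex -0.063 -2.245 -2.06
vertex 0.238 -2.099 -1.585
vertex 0.35 -2.518 -1.97
endloop
endfacet
facet normal -0.179 -0.541 -0.822
outer loop
vertex -0.063 -2.245 -2.06
vertex 0.35 -2.518 -1.97
vertex -1.198 -3.587 -0.929
endloop
endfacet
facet normal -0.179 -0.541 -0.822
outer loop
vertex -1.198 -3.587 -0.929
vertex 0.35 -2.518 -1.97
vertex -0.785 -3.86 -0.839
endloop
endfacet
facet normal -0.543 -0.642 0.541
outer loop
vertex -1.198 -3.587 -0.929
vertex -0.785 -3.86 -0.839
vertex -0.898 -3.441 -0.455
endloop
endfacet
facet normal 0.543 0.642 -0.541
outer loop
vertex 0.35 -2.518 -1.97
vertex 0.238 -2.099 -1.585
vertex 0.678 -2.476 -1.591
endloop
endfacet
facet normal 0.529 -0.762 -0.373
outer loop
vertex 0.35 -2.518 -1.97
vertex 0.678 -2.476 -1.591
vertex -0.785 -3.86 -0.839
endloop
endfacet
facet normal 0.529 -0.762 -0.373
outer loop
vertex -0.785 -3.86 -0.839
vertex 0.678 -2.476 -1.591
vertex -0.457 -3.818 -0.46
endloop
endfacet
facet normal -0.543 -0.642 0.541
outer loop
vertex -0.785 -3.86 -0.839
vertex -0.457 -3.818 -0.46
vertex -0.898 -3.441 -0.455
endloop
endfacet

endsolid


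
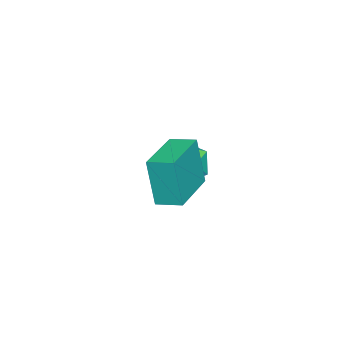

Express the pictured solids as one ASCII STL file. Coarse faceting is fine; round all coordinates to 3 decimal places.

solid 
facet normal -0.999 -0.035 -0.037
outer loop
vertex 0.047 0.94 -0.709
vertex 0.006 1.934 -0.534
vertex 0.107 1.289 -2.668
endloop
endfacet
facet normal 0.041 -0.984 -0.174
outer loop
vertex 2.294 1.366 -2.586
vertex 0.047 0.94 -0.709
vertex 0.107 1.289 -2.668
endloop
endfacet
facet normal -0.999 -0.035 -0.037
outer loop
vertex 0.107 1.289 -2.668
vertex 0.006 1.934 -0.534
vertex 0.066 2.283 -2.492
endloop
endfacet
facet normal 0.031 0.175 -0.984
outer loop
vertex 0.066 2.283 -2.492
vertex 2.294 1.366 -2.586
vertex 0.107 1.289 -2.668
endloop
endfacet
facet normal -0.031 -0.175 0.984
outer loop
vertex 0.047 0.94 -0.709
vertex 2.193 2.011 -0.452
vertex 0.006 1.934 -0.534
endloop
endfacet
facet normal 0.041 -0.984 -0.174
outer loop
vertex 2.234 1.017 -0.628
vertex 0.047 0.94 -0.709
vertex 2.294 1.366 -2.586
endloop
endfacet
facet normal -0.030 -0.175 0.984
outer loop
vertex 2.234 1.017 -0.628
vertex 2.193 2.011 -0.452
vertex 0.047 0.94 -0.709
endloop
endfacet
facet normal -0.041 0.984 0.174
outer loop
vertex 0.006 1.934 -0.534
vertex 2.193 2.011 -0.452
vertex 0.066 2.283 -2.492
endloop
endfacet
facet normal 0.030 0.175 -0.984
outer loop
vertex 2.253 2.36 -2.411
vertex 2.294 1.366 -2.586
vertex 0.066 2.283 -2.492
endloop
endfacet
facet normal -0.041 0.984 0.174
outer loop
vertex 0.066 2.283 -2.492
vertex 2.193 2.011 -0.452
vertex 2.253 2.36 -2.411
endloop
endfacet
facet normal 0.999 0.035 0.037
outer loop
vertex 2.253 2.36 -2.411
vertex 2.234 1.017 -0.628
vertex 2.294 1.366 -2.586
endloop
endfacet
facet normal 0.999 0.035 0.037
outer loop
vertex 2.193 2.011 -0.452
vertex 2.234 1.017 -0.628
vertex 2.253 2.36 -2.411
endloop
endfacet
facet normal -0.566 0.822 -0.061
outer loop
vertex -2.745 1.241 -4.054
vertex -3.619 0.649 -3.933
vertex -3.127 1.051 -3.081
endloop
endfacet
facet normal 0.074 0.973 0.219
outer loop
vertex -2.745 1.241 -4.054
vertex -3.127 1.051 -3.081
vertex -2.081 1.011 -3.257
endloop
endfacet
facet normal 0.573 0.780 -0.252
outer loop
vertex -2.745 1.241 -4.054
vertex -2.081 1.011 -3.257
vertex -1.925 0.586 -4.218
endloop
endfacet
facet normal 0.242 0.510 -0.826
outer loop
vertex -2.745 1.241 -4.054
vertex -1.925 0.586 -4.218
vertex -2.876 0.362 -4.635
endloop
endfacet
facet normal -0.461 0.536 -0.707
outer loop
vertex -2.745 1.241 -4.054
vertex -2.876 0.362 -4.635
vertex -3.619 0.649 -3.933
endloop
endfacet
facet normal 0.157 0.572 0.805
outer loop
vertex -2.081 1.011 -3.257
vertex -3.127 1.051 -3.081
vertex -2.544 0.278 -2.645
endloop
endfacet
facet normal -0.876 0.330 0.350
outer loop
vertex -3.127 1.051 -3.081
vertex -3.619 0.649 -3.933
vertex -3.495 0.054 -3.062
endloop
endfacet
facet normal -0.707 -0.133 -0.694
outer loop
vertex -3.619 0.649 -3.933
vertex -2.876 0.362 -4.635
vertex -3.339 -0.371 -4.023
endloop
endfacet
facet normal 0.430 -0.175 -0.886
outer loop
vertex -2.876 0.362 -4.635
vertex -1.925 0.586 -4.218
vertex -2.293 -0.411 -4.199
endloop
endfacet
facet normal 0.964 0.261 0.041
outer loop
vertex -1.925 0.586 -4.218
vertex -2.081 1.011 -3.257
vertex -1.801 -0.009 -3.347
endloop
endfacet
facet normal -0.242 -0.510 0.826
outer loop
vertex -2.675 -0.601 -3.226
vertex -2.544 0.278 -2.645
vertex -3.495 0.054 -3.062
endloop
endfacet
facet normal -0.573 -0.780 0.252
outer loop
vertex -2.675 -0.601 -3.226
vertex -3.495 0.054 -3.062
vertex -3.339 -0.371 -4.023
endloop
endfacet
facet normal -0.074 -0.973 -0.219
outer loop
vertex -2.675 -0.601 -3.226
vertex -3.339 -0.371 -4.023
vertex -2.293 -0.411 -4.199
endloop
endfacet
facet normal 0.566 -0.822 0.061
outer loop
vertex -2.675 -0.601 -3.226
vertex -2.293 -0.411 -4.199
vertex -1.801 -0.009 -3.347
endloop
endfacet
facet normal 0.461 -0.536 0.707
outer loop
vertex -2.675 -0.601 -3.226
vertex -1.801 -0.009 -3.347
vertex -2.544 0.278 -2.645
endloop
endfacet
facet normal -0.430 0.175 0.886
outer loop
vertex -3.495 0.054 -3.062
vertex -2.544 0.278 -2.645
vertex -3.127 1.051 -3.081
endloop
endfacet
facet normal -0.964 -0.261 -0.041
outer loop
vertex -3.339 -0.371 -4.023
vertex -3.495 0.054 -3.062
vertex -3.619 0.649 -3.933
endloop
endfacet
facet normal -0.157 -0.572 -0.805
outer loop
vertex -2.293 -0.411 -4.199
vertex -3.339 -0.371 -4.023
vertex -2.876 0.362 -4.635
endloop
endfacet
facet normal 0.876 -0.330 -0.350
outer loop
vertex -1.801 -0.009 -3.347
vertex -2.293 -0.411 -4.199
vertex -1.925 0.586 -4.218
endloop
endfacet
facet normal 0.707 0.133 0.694
outer loop
vertex -2.544 0.278 -2.645
vertex -1.801 -0.009 -3.347
vertex -2.081 1.011 -3.257
endloop
endfacet

endsolid


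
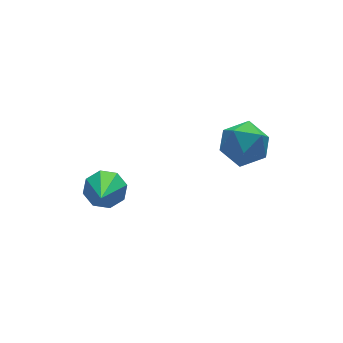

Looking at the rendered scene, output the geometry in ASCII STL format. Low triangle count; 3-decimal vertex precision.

solid 
facet normal 0.383 0.695 -0.609
outer loop
vertex 0.636 3.204 0.263
vertex 0.172 3.066 -0.186
vertex 0.22 3.485 0.322
endloop
endfacet
facet normal 0.282 0.222 0.933
outer loop
vertex 0.636 3.204 0.263
vertex 0.22 3.485 0.322
vertex -0.552 1.754 0.966
endloop
endfacet
facet normal 0.383 0.695 -0.609
outer loop
vertex 0.22 3.485 0.322
vertex 0.172 3.066 -0.186
vertex -0.224 3.521 0.084
endloop
endfacet
facet normal -0.388 0.468 0.794
outer loop
vertex 0.22 3.485 0.322
vertex -0.224 3.521 0.084
vertex -0.552 1.754 0.966
endloop
endfacet
facet normal 0.383 0.695 -0.609
outer loop
vertex -0.224 3.521 0.084
vertex 0.172 3.066 -0.186
vertex -0.436 3.29 -0.313
endloop
endfacet
facet normal -0.901 0.316 0.297
outer loop
vertex -0.224 3.521 0.084
vertex -0.436 3.29 -0.313
vertex -0.552 1.754 0.966
endloop
endfacet
facet normal 0.383 0.694 -0.609
outer loop
vertex -0.436 3.29 -0.313
vertex 0.172 3.066 -0.186
vertex -0.292 2.928 -0.635
endloop
endfacet
facet normal -0.954 -0.146 -0.262
outer loop
vertex -0.436 3.29 -0.313
vertex -0.292 2.928 -0.635
vertex -0.552 1.754 0.966
endloop
endfacet
facet normal 0.384 0.694 -0.610
outer loop
vertex -0.292 2.928 -0.635
vertex 0.172 3.066 -0.186
vertex 0.124 2.647 -0.693
endloop
endfacet
facet normal -0.516 -0.649 -0.559
outer loop
vertex -0.292 2.928 -0.635
vertex 0.124 2.647 -0.693
vertex -0.552 1.754 0.966
endloop
endfacet
facet normal 0.382 0.694 -0.610
outer loop
vertex 0.124 2.647 -0.693
vertex 0.172 3.066 -0.186
vertex 0.568 2.612 -0.455
endloop
endfacet
facet normal 0.154 -0.895 -0.419
outer loop
vertex 0.124 2.647 -0.693
vertex 0.568 2.612 -0.455
vertex -0.552 1.754 0.966
endloop
endfacet
facet normal 0.383 0.695 -0.609
outer loop
vertex 0.568 2.612 -0.455
vertex 0.172 3.066 -0.186
vertex 0.78 2.842 -0.059
endloop
endfacet
facet normal 0.665 -0.743 0.076
outer loop
vertex 0.568 2.612 -0.455
vertex 0.78 2.842 -0.059
vertex -0.552 1.754 0.966
endloop
endfacet
facet normal 0.383 0.694 -0.609
outer loop
vertex 0.78 2.842 -0.059
vertex 0.172 3.066 -0.186
vertex 0.636 3.204 0.263
endloop
endfacet
facet normal 0.719 -0.280 0.636
outer loop
vertex 0.78 2.842 -0.059
vertex 0.636 3.204 0.263
vertex -0.552 1.754 0.966
endloop
endfacet
facet normal -0.764 0.434 0.477
outer loop
vertex 3.151 1.436 2.773
vertex 2.691 0.786 2.628
vertex 3.135 0.825 3.304
endloop
endfacet
facet normal -0.140 0.652 0.746
outer loop
vertex 3.151 1.436 2.773
vertex 3.135 0.825 3.304
vertex 3.837 1.185 3.121
endloop
endfacet
facet normal 0.236 0.947 0.217
outer loop
vertex 3.151 1.436 2.773
vertex 3.837 1.185 3.121
vertex 3.827 1.368 2.333
endloop
endfacet
facet normal -0.155 0.912 -0.379
outer loop
vertex 3.151 1.436 2.773
vertex 3.827 1.368 2.333
vertex 3.119 1.121 2.028
endloop
endfacet
facet normal -0.773 0.596 -0.219
outer loop
vertex 3.151 1.436 2.773
vertex 3.119 1.121 2.028
vertex 2.691 0.786 2.628
endloop
endfacet
facet normal 0.215 0.076 0.974
outer loop
vertex 3.837 1.185 3.121
vertex 3.135 0.825 3.304
vertex 3.801 0.379 3.192
endloop
endfacet
facet normal -0.796 -0.276 0.539
outer loop
vertex 3.135 0.825 3.304
vertex 2.691 0.786 2.628
vertex 3.093 0.132 2.887
endloop
endfacet
facet normal -0.810 -0.015 -0.586
outer loop
vertex 2.691 0.786 2.628
vertex 3.119 1.121 2.028
vertex 3.083 0.315 2.099
endloop
endfacet
facet normal 0.191 0.498 -0.846
outer loop
vertex 3.119 1.121 2.028
vertex 3.827 1.368 2.333
vertex 3.785 0.675 1.916
endloop
endfacet
facet normal 0.824 0.554 0.118
outer loop
vertex 3.827 1.368 2.333
vertex 3.837 1.185 3.121
vertex 4.229 0.714 2.592
endloop
endfacet
facet normal 0.155 -0.912 0.379
outer loop
vertex 3.769 0.064 2.447
vertex 3.801 0.379 3.192
vertex 3.093 0.132 2.887
endloop
endfacet
facet normal -0.236 -0.947 -0.217
outer loop
vertex 3.769 0.064 2.447
vertex 3.093 0.132 2.887
vertex 3.083 0.315 2.099
endloop
endfacet
facet normal 0.140 -0.652 -0.746
outer loop
vertex 3.769 0.064 2.447
vertex 3.083 0.315 2.099
vertex 3.785 0.675 1.916
endloop
endfacet
facet normal 0.764 -0.434 -0.477
outer loop
vertex 3.769 0.064 2.447
vertex 3.785 0.675 1.916
vertex 4.229 0.714 2.592
endloop
endfacet
facet normal 0.773 -0.596 0.219
outer loop
vertex 3.769 0.064 2.447
vertex 4.229 0.714 2.592
vertex 3.801 0.379 3.192
endloop
endfacet
facet normal -0.191 -0.498 0.846
outer loop
vertex 3.093 0.132 2.887
vertex 3.801 0.379 3.192
vertex 3.135 0.825 3.304
endloop
endfacet
facet normal -0.824 -0.554 -0.118
outer loop
vertex 3.083 0.315 2.099
vertex 3.093 0.132 2.887
vertex 2.691 0.786 2.628
endloop
endfacet
facet normal -0.215 -0.076 -0.974
outer loop
vertex 3.785 0.675 1.916
vertex 3.083 0.315 2.099
vertex 3.119 1.121 2.028
endloop
endfacet
facet normal 0.796 0.276 -0.539
outer loop
vertex 4.229 0.714 2.592
vertex 3.785 0.675 1.916
vertex 3.827 1.368 2.333
endloop
endfacet
facet normal 0.810 0.015 0.586
outer loop
vertex 3.801 0.379 3.192
vertex 4.229 0.714 2.592
vertex 3.837 1.185 3.121
endloop
endfacet

endsolid


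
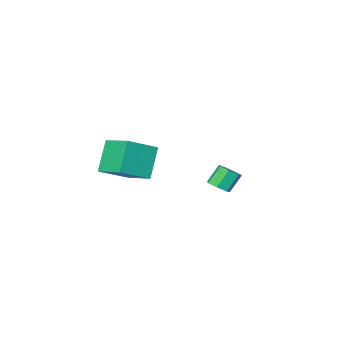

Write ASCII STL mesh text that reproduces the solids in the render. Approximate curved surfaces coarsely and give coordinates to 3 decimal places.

solid 
facet normal -0.454 -0.340 0.823
outer loop
vertex 4.087 -2.427 5.54
vertex 2.367 -2.267 4.657
vertex 4.256 -4.254 4.879
endloop
endfacet
facet normal 0.886 -0.083 0.455
outer loop
vertex 5.193 -3.553 3.183
vertex 4.087 -2.427 5.54
vertex 4.256 -4.254 4.879
endloop
endfacet
facet normal -0.454 -0.340 0.823
outer loop
vertex 4.256 -4.254 4.879
vertex 2.367 -2.267 4.657
vertex 2.536 -4.093 3.996
endloop
endfacet
facet normal 0.087 -0.937 -0.339
outer loop
vertex 2.536 -4.093 3.996
vertex 5.193 -3.553 3.183
vertex 4.256 -4.254 4.879
endloop
endfacet
facet normal -0.087 0.937 0.339
outer loop
vertex 4.087 -2.427 5.54
vertex 3.304 -1.566 2.961
vertex 2.367 -2.267 4.657
endloop
endfacet
facet normal 0.886 -0.083 0.456
outer loop
vertex 5.024 -1.727 3.844
vertex 4.087 -2.427 5.54
vertex 5.193 -3.553 3.183
endloop
endfacet
facet normal -0.086 0.937 0.339
outer loop
vertex 5.024 -1.727 3.844
vertex 3.304 -1.566 2.961
vertex 4.087 -2.427 5.54
endloop
endfacet
facet normal -0.886 0.083 -0.455
outer loop
vertex 2.367 -2.267 4.657
vertex 3.304 -1.566 2.961
vertex 2.536 -4.093 3.996
endloop
endfacet
facet normal 0.087 -0.937 -0.339
outer loop
vertex 3.473 -3.393 2.3
vertex 5.193 -3.553 3.183
vertex 2.536 -4.093 3.996
endloop
endfacet
facet normal -0.886 0.083 -0.456
outer loop
vertex 2.536 -4.093 3.996
vertex 3.304 -1.566 2.961
vertex 3.473 -3.393 2.3
endloop
endfacet
facet normal 0.454 0.340 -0.823
outer loop
vertex 3.473 -3.393 2.3
vertex 5.024 -1.727 3.844
vertex 5.193 -3.553 3.183
endloop
endfacet
facet normal 0.454 0.340 -0.823
outer loop
vertex 3.304 -1.566 2.961
vertex 5.024 -1.727 3.844
vertex 3.473 -3.393 2.3
endloop
endfacet
facet normal 0.597 -0.001 -0.802
outer loop
vertex -1.793 -2.895 0.241
vertex -2.22 -3.381 -0.076
vertex -2.258 -2.662 -0.105
endloop
endfacet
facet normal 0.300 0.928 0.222
outer loop
vertex -1.793 -2.895 0.241
vertex -2.258 -2.662 -0.105
vertex -2.574 -2.894 1.292
endloop
endfacet
facet normal 0.300 0.928 0.222
outer loop
vertex -2.574 -2.894 1.292
vertex -2.258 -2.662 -0.105
vertex -3.039 -2.661 0.946
endloop
endfacet
facet normal -0.597 0.001 0.803
outer loop
vertex -2.574 -2.894 1.292
vertex -3.039 -2.661 0.946
vertex -3.0 -3.379 0.976
endloop
endfacet
facet normal 0.596 -0.001 -0.803
outer loop
vertex -2.258 -2.662 -0.105
vertex -2.22 -3.381 -0.076
vertex -2.695 -2.971 -0.429
endloop
endfacet
facet normal -0.396 0.870 -0.295
outer loop
vertex -2.258 -2.662 -0.105
vertex -2.695 -2.971 -0.429
vertex -3.039 -2.661 0.946
endloop
endfacet
facet normal -0.396 0.869 -0.295
outer loop
vertex -3.039 -2.661 0.946
vertex -2.695 -2.971 -0.429
vertex -3.476 -2.97 0.623
endloop
endfacet
facet normal -0.595 0.001 0.804
outer loop
vertex -3.039 -2.661 0.946
vertex -3.476 -2.97 0.623
vertex -3.0 -3.379 0.976
endloop
endfacet
facet normal 0.597 0.000 -0.803
outer loop
vertex -2.695 -2.971 -0.429
vertex -2.22 -3.381 -0.076
vertex -2.773 -3.588 -0.487
endloop
endfacet
facet normal -0.793 0.156 -0.589
outer loop
vertex -2.695 -2.971 -0.429
vertex -2.773 -3.588 -0.487
vertex -3.476 -2.97 0.623
endloop
endfacet
facet normal -0.793 0.156 -0.589
outer loop
vertex -3.476 -2.97 0.623
vertex -2.773 -3.588 -0.487
vertex -3.554 -3.587 0.565
endloop
endfacet
facet normal -0.596 -0.000 0.803
outer loop
vertex -3.476 -2.97 0.623
vertex -3.554 -3.587 0.565
vertex -3.0 -3.379 0.976
endloop
endfacet
facet normal 0.597 -0.001 -0.802
outer loop
vertex -2.773 -3.588 -0.487
vertex -2.22 -3.381 -0.076
vertex -2.435 -4.049 -0.235
endloop
endfacet
facet normal -0.593 -0.675 -0.439
outer loop
vertex -2.773 -3.588 -0.487
vertex -2.435 -4.049 -0.235
vertex -3.554 -3.587 0.565
endloop
endfacet
facet normal -0.593 -0.675 -0.439
outer loop
vertex -3.554 -3.587 0.565
vertex -2.435 -4.049 -0.235
vertex -3.216 -4.048 0.817
endloop
endfacet
facet normal -0.596 0.002 0.803
outer loop
vertex -3.554 -3.587 0.565
vertex -3.216 -4.048 0.817
vertex -3.0 -3.379 0.976
endloop
endfacet
facet normal 0.595 -0.000 -0.804
outer loop
vertex -2.435 -4.049 -0.235
vertex -2.22 -3.381 -0.076
vertex -1.934 -4.007 0.136
endloop
endfacet
facet normal 0.054 -0.998 0.041
outer loop
vertex -2.435 -4.049 -0.235
vertex -1.934 -4.007 0.136
vertex -3.216 -4.048 0.817
endloop
endfacet
facet normal 0.054 -0.998 0.041
outer loop
vertex -3.216 -4.048 0.817
vertex -1.934 -4.007 0.136
vertex -2.715 -4.006 1.188
endloop
endfacet
facet normal -0.595 0.001 0.804
outer loop
vertex -3.216 -4.048 0.817
vertex -2.715 -4.006 1.188
vertex -3.0 -3.379 0.976
endloop
endfacet
facet normal 0.596 0.001 -0.803
outer loop
vertex -1.934 -4.007 0.136
vertex -2.22 -3.381 -0.076
vertex -1.649 -3.493 0.348
endloop
endfacet
facet normal 0.660 -0.569 0.491
outer loop
vertex -1.934 -4.007 0.136
vertex -1.649 -3.493 0.348
vertex -2.715 -4.006 1.188
endloop
endfacet
facet normal 0.660 -0.569 0.491
outer loop
vertex -2.715 -4.006 1.188
vertex -1.649 -3.493 0.348
vertex -2.43 -3.492 1.4
endloop
endfacet
facet normal -0.597 -0.000 0.802
outer loop
vertex -2.715 -4.006 1.188
vertex -2.43 -3.492 1.4
vertex -3.0 -3.379 0.976
endloop
endfacet
facet normal 0.596 -0.000 -0.803
outer loop
vertex -1.649 -3.493 0.348
vertex -2.22 -3.381 -0.076
vertex -1.793 -2.895 0.241
endloop
endfacet
facet normal 0.769 0.287 0.571
outer loop
vertex -1.649 -3.493 0.348
vertex -1.793 -2.895 0.241
vertex -2.43 -3.492 1.4
endloop
endfacet
facet normal 0.769 0.288 0.571
outer loop
vertex -2.43 -3.492 1.4
vertex -1.793 -2.895 0.241
vertex -2.574 -2.894 1.292
endloop
endfacet
facet normal -0.597 0.001 0.802
outer loop
vertex -2.43 -3.492 1.4
vertex -2.574 -2.894 1.292
vertex -3.0 -3.379 0.976
endloop
endfacet

endsolid


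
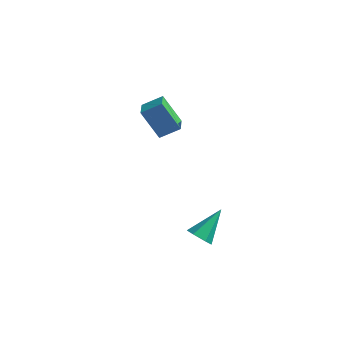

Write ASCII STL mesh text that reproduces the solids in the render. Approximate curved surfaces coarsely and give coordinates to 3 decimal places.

solid 
facet normal -0.250 -0.767 -0.591
outer loop
vertex 3.121 -4.559 -0.431
vertex 2.442 -4.564 -0.138
vertex 2.585 -4.15 -0.735
endloop
endfacet
facet normal 0.688 0.545 -0.479
outer loop
vertex 3.121 -4.559 -0.431
vertex 2.585 -4.15 -0.735
vertex 2.938 -3.036 1.038
endloop
endfacet
facet normal -0.249 -0.767 -0.591
outer loop
vertex 2.585 -4.15 -0.735
vertex 2.442 -4.564 -0.138
vertex 1.905 -4.155 -0.442
endloop
endfacet
facet normal -0.217 0.845 -0.488
outer loop
vertex 2.585 -4.15 -0.735
vertex 1.905 -4.155 -0.442
vertex 2.938 -3.036 1.038
endloop
endfacet
facet normal -0.250 -0.767 -0.591
outer loop
vertex 1.905 -4.155 -0.442
vertex 2.442 -4.564 -0.138
vertex 1.762 -4.568 0.155
endloop
endfacet
facet normal -0.827 0.535 0.172
outer loop
vertex 1.905 -4.155 -0.442
vertex 1.762 -4.568 0.155
vertex 2.938 -3.036 1.038
endloop
endfacet
facet normal -0.250 -0.767 -0.591
outer loop
vertex 1.762 -4.568 0.155
vertex 2.442 -4.564 -0.138
vertex 2.299 -4.977 0.459
endloop
endfacet
facet normal -0.534 -0.075 0.842
outer loop
vertex 1.762 -4.568 0.155
vertex 2.299 -4.977 0.459
vertex 2.938 -3.036 1.038
endloop
endfacet
facet normal -0.249 -0.768 -0.591
outer loop
vertex 2.299 -4.977 0.459
vertex 2.442 -4.564 -0.138
vertex 2.979 -4.972 0.166
endloop
endfacet
facet normal 0.369 -0.375 0.850
outer loop
vertex 2.299 -4.977 0.459
vertex 2.979 -4.972 0.166
vertex 2.938 -3.036 1.038
endloop
endfacet
facet normal -0.249 -0.768 -0.590
outer loop
vertex 2.979 -4.972 0.166
vertex 2.442 -4.564 -0.138
vertex 3.121 -4.559 -0.431
endloop
endfacet
facet normal 0.980 -0.064 0.189
outer loop
vertex 2.979 -4.972 0.166
vertex 3.121 -4.559 -0.431
vertex 2.938 -3.036 1.038
endloop
endfacet
facet normal -0.560 0.017 0.828
outer loop
vertex -4.228 2.116 1.822
vertex -3.255 2.752 2.467
vertex -4.682 3.143 1.494
endloop
endfacet
facet normal -0.732 -0.478 -0.485
outer loop
vertex -3.545 3.108 -0.187
vertex -4.228 2.116 1.822
vertex -4.682 3.143 1.494
endloop
endfacet
facet normal -0.560 0.017 0.828
outer loop
vertex -4.682 3.143 1.494
vertex -3.255 2.752 2.467
vertex -3.709 3.779 2.139
endloop
endfacet
facet normal -0.388 0.878 -0.281
outer loop
vertex -3.709 3.779 2.139
vertex -3.545 3.108 -0.187
vertex -4.682 3.143 1.494
endloop
endfacet
facet normal 0.388 -0.878 0.281
outer loop
vertex -4.228 2.116 1.822
vertex -2.118 2.717 0.786
vertex -3.255 2.752 2.467
endloop
endfacet
facet normal -0.732 -0.478 -0.485
outer loop
vertex -3.091 2.081 0.141
vertex -4.228 2.116 1.822
vertex -3.545 3.108 -0.187
endloop
endfacet
facet normal 0.388 -0.878 0.281
outer loop
vertex -3.091 2.081 0.141
vertex -2.118 2.717 0.786
vertex -4.228 2.116 1.822
endloop
endfacet
facet normal 0.732 0.478 0.485
outer loop
vertex -3.255 2.752 2.467
vertex -2.118 2.717 0.786
vertex -3.709 3.779 2.139
endloop
endfacet
facet normal -0.388 0.878 -0.281
outer loop
vertex -2.572 3.744 0.458
vertex -3.545 3.108 -0.187
vertex -3.709 3.779 2.139
endloop
endfacet
facet normal 0.732 0.478 0.485
outer loop
vertex -3.709 3.779 2.139
vertex -2.118 2.717 0.786
vertex -2.572 3.744 0.458
endloop
endfacet
facet normal 0.560 -0.017 -0.828
outer loop
vertex -2.572 3.744 0.458
vertex -3.091 2.081 0.141
vertex -3.545 3.108 -0.187
endloop
endfacet
facet normal 0.560 -0.017 -0.828
outer loop
vertex -2.118 2.717 0.786
vertex -3.091 2.081 0.141
vertex -2.572 3.744 0.458
endloop
endfacet

endsolid


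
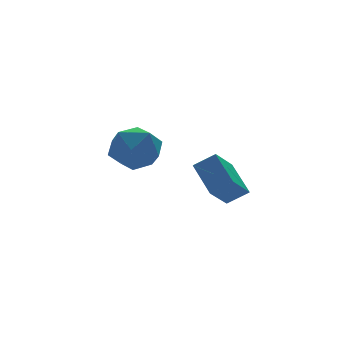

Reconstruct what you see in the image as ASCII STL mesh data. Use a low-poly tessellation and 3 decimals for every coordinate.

solid 
facet normal -0.700 -0.371 0.610
outer loop
vertex 0.685 -0.159 -0.581
vertex 0.015 0.224 -1.117
vertex 0.627 -1.47 -1.444
endloop
endfacet
facet normal 0.713 -0.407 0.571
outer loop
vertex 1.545 -0.984 -2.243
vertex 0.685 -0.159 -0.581
vertex 0.627 -1.47 -1.444
endloop
endfacet
facet normal -0.700 -0.371 0.610
outer loop
vertex 0.627 -1.47 -1.444
vertex 0.015 0.224 -1.117
vertex -0.043 -1.086 -1.98
endloop
endfacet
facet normal -0.038 -0.834 -0.550
outer loop
vertex -0.043 -1.086 -1.98
vertex 1.545 -0.984 -2.243
vertex 0.627 -1.47 -1.444
endloop
endfacet
facet normal 0.037 0.834 0.550
outer loop
vertex 0.685 -0.159 -0.581
vertex 0.933 0.71 -1.916
vertex 0.015 0.224 -1.117
endloop
endfacet
facet normal 0.712 -0.408 0.571
outer loop
vertex 1.603 0.326 -1.38
vertex 0.685 -0.159 -0.581
vertex 1.545 -0.984 -2.243
endloop
endfacet
facet normal 0.038 0.834 0.550
outer loop
vertex 1.603 0.326 -1.38
vertex 0.933 0.71 -1.916
vertex 0.685 -0.159 -0.581
endloop
endfacet
facet normal -0.713 0.408 -0.571
outer loop
vertex 0.015 0.224 -1.117
vertex 0.933 0.71 -1.916
vertex -0.043 -1.086 -1.98
endloop
endfacet
facet normal -0.037 -0.835 -0.550
outer loop
vertex 0.875 -0.601 -2.779
vertex 1.545 -0.984 -2.243
vertex -0.043 -1.086 -1.98
endloop
endfacet
facet normal -0.712 0.408 -0.571
outer loop
vertex -0.043 -1.086 -1.98
vertex 0.933 0.71 -1.916
vertex 0.875 -0.601 -2.779
endloop
endfacet
facet normal 0.700 0.371 -0.610
outer loop
vertex 0.875 -0.601 -2.779
vertex 1.603 0.326 -1.38
vertex 1.545 -0.984 -2.243
endloop
endfacet
facet normal 0.700 0.371 -0.610
outer loop
vertex 0.933 0.71 -1.916
vertex 1.603 0.326 -1.38
vertex 0.875 -0.601 -2.779
endloop
endfacet
facet normal 0.026 0.049 0.998
outer loop
vertex -2.642 -0.912 1.39
vertex -3.551 -1.348 1.435
vertex -2.717 -1.917 1.441
endloop
endfacet
facet normal 0.684 -0.014 0.729
outer loop
vertex -2.642 -0.912 1.39
vertex -2.717 -1.917 1.441
vertex -2.045 -1.493 0.819
endloop
endfacet
facet normal 0.795 0.535 0.287
outer loop
vertex -2.642 -0.912 1.39
vertex -2.045 -1.493 0.819
vertex -2.464 -0.661 0.428
endloop
endfacet
facet normal 0.205 0.937 0.282
outer loop
vertex -2.642 -0.912 1.39
vertex -2.464 -0.661 0.428
vertex -3.394 -0.572 0.809
endloop
endfacet
facet normal -0.270 0.637 0.722
outer loop
vertex -2.642 -0.912 1.39
vertex -3.394 -0.572 0.809
vertex -3.551 -1.348 1.435
endloop
endfacet
facet normal 0.708 -0.616 0.345
outer loop
vertex -2.045 -1.493 0.819
vertex -2.717 -1.917 1.441
vertex -2.586 -2.288 0.511
endloop
endfacet
facet normal -0.356 -0.513 0.781
outer loop
vertex -2.717 -1.917 1.441
vertex -3.551 -1.348 1.435
vertex -3.516 -2.199 0.892
endloop
endfacet
facet normal -0.834 0.438 0.334
outer loop
vertex -3.551 -1.348 1.435
vertex -3.394 -0.572 0.809
vertex -3.935 -1.367 0.501
endloop
endfacet
facet normal -0.066 0.924 -0.378
outer loop
vertex -3.394 -0.572 0.809
vertex -2.464 -0.661 0.428
vertex -3.263 -0.943 -0.121
endloop
endfacet
facet normal 0.888 0.273 -0.371
outer loop
vertex -2.464 -0.661 0.428
vertex -2.045 -1.493 0.819
vertex -2.429 -1.512 -0.115
endloop
endfacet
facet normal -0.205 -0.937 -0.282
outer loop
vertex -3.338 -1.948 -0.07
vertex -2.586 -2.288 0.511
vertex -3.516 -2.199 0.892
endloop
endfacet
facet normal -0.795 -0.535 -0.287
outer loop
vertex -3.338 -1.948 -0.07
vertex -3.516 -2.199 0.892
vertex -3.935 -1.367 0.501
endloop
endfacet
facet normal -0.684 0.014 -0.729
outer loop
vertex -3.338 -1.948 -0.07
vertex -3.935 -1.367 0.501
vertex -3.263 -0.943 -0.121
endloop
endfacet
facet normal -0.026 -0.049 -0.998
outer loop
vertex -3.338 -1.948 -0.07
vertex -3.263 -0.943 -0.121
vertex -2.429 -1.512 -0.115
endloop
endfacet
facet normal 0.270 -0.637 -0.722
outer loop
vertex -3.338 -1.948 -0.07
vertex -2.429 -1.512 -0.115
vertex -2.586 -2.288 0.511
endloop
endfacet
facet normal 0.066 -0.924 0.378
outer loop
vertex -3.516 -2.199 0.892
vertex -2.586 -2.288 0.511
vertex -2.717 -1.917 1.441
endloop
endfacet
facet normal -0.888 -0.273 0.371
outer loop
vertex -3.935 -1.367 0.501
vertex -3.516 -2.199 0.892
vertex -3.551 -1.348 1.435
endloop
endfacet
facet normal -0.708 0.616 -0.345
outer loop
vertex -3.263 -0.943 -0.121
vertex -3.935 -1.367 0.501
vertex -3.394 -0.572 0.809
endloop
endfacet
facet normal 0.356 0.513 -0.781
outer loop
vertex -2.429 -1.512 -0.115
vertex -3.263 -0.943 -0.121
vertex -2.464 -0.661 0.428
endloop
endfacet
facet normal 0.834 -0.438 -0.334
outer loop
vertex -2.586 -2.288 0.511
vertex -2.429 -1.512 -0.115
vertex -2.045 -1.493 0.819
endloop
endfacet

endsolid


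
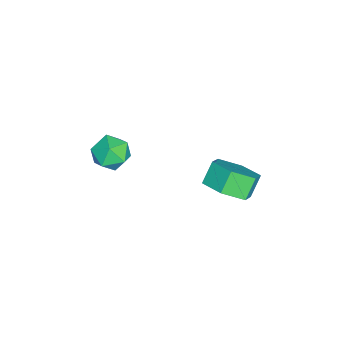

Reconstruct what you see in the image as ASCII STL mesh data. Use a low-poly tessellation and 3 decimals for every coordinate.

solid 
facet normal 0.330 0.814 -0.477
outer loop
vertex -1.226 -1.247 3.066
vertex -1.889 -0.768 3.425
vertex -1.106 -0.836 3.85
endloop
endfacet
facet normal 0.869 0.371 -0.328
outer loop
vertex -1.226 -1.247 3.066
vertex -1.106 -0.836 3.85
vertex -0.797 -1.666 3.729
endloop
endfacet
facet normal 0.728 -0.258 -0.635
outer loop
vertex -1.226 -1.247 3.066
vertex -0.797 -1.666 3.729
vertex -1.39 -2.11 3.229
endloop
endfacet
facet normal 0.103 -0.203 -0.974
outer loop
vertex -1.226 -1.247 3.066
vertex -1.39 -2.11 3.229
vertex -2.065 -1.555 3.042
endloop
endfacet
facet normal -0.143 0.459 -0.877
outer loop
vertex -1.226 -1.247 3.066
vertex -2.065 -1.555 3.042
vertex -1.889 -0.768 3.425
endloop
endfacet
facet normal 0.884 0.274 0.379
outer loop
vertex -0.797 -1.666 3.729
vertex -1.106 -0.836 3.85
vertex -1.195 -1.445 4.498
endloop
endfacet
facet normal 0.012 0.991 0.136
outer loop
vertex -1.106 -0.836 3.85
vertex -1.889 -0.768 3.425
vertex -1.87 -0.89 4.311
endloop
endfacet
facet normal -0.753 0.416 -0.509
outer loop
vertex -1.889 -0.768 3.425
vertex -2.065 -1.555 3.042
vertex -2.463 -1.334 3.811
endloop
endfacet
facet normal -0.355 -0.656 -0.666
outer loop
vertex -2.065 -1.555 3.042
vertex -1.39 -2.11 3.229
vertex -2.154 -2.164 3.69
endloop
endfacet
facet normal 0.656 -0.745 -0.117
outer loop
vertex -1.39 -2.11 3.229
vertex -0.797 -1.666 3.729
vertex -1.371 -2.232 4.115
endloop
endfacet
facet normal -0.103 0.203 0.974
outer loop
vertex -2.034 -1.753 4.474
vertex -1.195 -1.445 4.498
vertex -1.87 -0.89 4.311
endloop
endfacet
facet normal -0.728 0.258 0.635
outer loop
vertex -2.034 -1.753 4.474
vertex -1.87 -0.89 4.311
vertex -2.463 -1.334 3.811
endloop
endfacet
facet normal -0.869 -0.371 0.328
outer loop
vertex -2.034 -1.753 4.474
vertex -2.463 -1.334 3.811
vertex -2.154 -2.164 3.69
endloop
endfacet
facet normal -0.330 -0.814 0.477
outer loop
vertex -2.034 -1.753 4.474
vertex -2.154 -2.164 3.69
vertex -1.371 -2.232 4.115
endloop
endfacet
facet normal 0.143 -0.459 0.877
outer loop
vertex -2.034 -1.753 4.474
vertex -1.371 -2.232 4.115
vertex -1.195 -1.445 4.498
endloop
endfacet
facet normal 0.355 0.656 0.666
outer loop
vertex -1.87 -0.89 4.311
vertex -1.195 -1.445 4.498
vertex -1.106 -0.836 3.85
endloop
endfacet
facet normal -0.656 0.745 0.117
outer loop
vertex -2.463 -1.334 3.811
vertex -1.87 -0.89 4.311
vertex -1.889 -0.768 3.425
endloop
endfacet
facet normal -0.884 -0.274 -0.379
outer loop
vertex -2.154 -2.164 3.69
vertex -2.463 -1.334 3.811
vertex -2.065 -1.555 3.042
endloop
endfacet
facet normal -0.012 -0.991 -0.136
outer loop
vertex -1.371 -2.232 4.115
vertex -2.154 -2.164 3.69
vertex -1.39 -2.11 3.229
endloop
endfacet
facet normal 0.753 -0.416 0.509
outer loop
vertex -1.195 -1.445 4.498
vertex -1.371 -2.232 4.115
vertex -0.797 -1.666 3.729
endloop
endfacet
facet normal 0.602 -0.265 -0.753
outer loop
vertex -0.953 3.908 2.491
vertex -1.571 3.07 2.291
vertex -1.763 3.996 1.812
endloop
endfacet
facet normal 0.232 0.961 -0.152
outer loop
vertex -0.953 3.908 2.491
vertex -1.763 3.996 1.812
vertex -1.592 4.188 3.289
endloop
endfacet
facet normal 0.231 0.961 -0.152
outer loop
vertex -1.592 4.188 3.289
vertex -1.763 3.996 1.812
vertex -2.402 4.276 2.611
endloop
endfacet
facet normal -0.602 0.264 0.754
outer loop
vertex -1.592 4.188 3.289
vertex -2.402 4.276 2.611
vertex -2.209 3.35 3.089
endloop
endfacet
facet normal 0.603 -0.264 -0.753
outer loop
vertex -1.763 3.996 1.812
vertex -1.571 3.07 2.291
vertex -2.38 3.158 1.612
endloop
endfacet
facet normal -0.546 0.552 -0.630
outer loop
vertex -1.763 3.996 1.812
vertex -2.38 3.158 1.612
vertex -2.402 4.276 2.611
endloop
endfacet
facet normal -0.545 0.553 -0.630
outer loop
vertex -2.402 4.276 2.611
vertex -2.38 3.158 1.612
vertex -3.019 3.438 2.41
endloop
endfacet
facet normal -0.603 0.263 0.753
outer loop
vertex -2.402 4.276 2.611
vertex -3.019 3.438 2.41
vertex -2.209 3.35 3.089
endloop
endfacet
facet normal 0.603 -0.264 -0.753
outer loop
vertex -2.38 3.158 1.612
vertex -1.571 3.07 2.291
vertex -2.188 2.232 2.091
endloop
endfacet
facet normal -0.777 -0.409 -0.479
outer loop
vertex -2.38 3.158 1.612
vertex -2.188 2.232 2.091
vertex -3.019 3.438 2.41
endloop
endfacet
facet normal -0.777 -0.409 -0.479
outer loop
vertex -3.019 3.438 2.41
vertex -2.188 2.232 2.091
vertex -2.827 2.512 2.889
endloop
endfacet
facet normal -0.602 0.265 0.753
outer loop
vertex -3.019 3.438 2.41
vertex -2.827 2.512 2.889
vertex -2.209 3.35 3.089
endloop
endfacet
facet normal 0.602 -0.264 -0.754
outer loop
vertex -2.188 2.232 2.091
vertex -1.571 3.07 2.291
vertex -1.378 2.144 2.769
endloop
endfacet
facet normal -0.231 -0.961 0.152
outer loop
vertex -2.188 2.232 2.091
vertex -1.378 2.144 2.769
vertex -2.827 2.512 2.889
endloop
endfacet
facet normal -0.231 -0.961 0.152
outer loop
vertex -2.827 2.512 2.889
vertex -1.378 2.144 2.769
vertex -2.017 2.424 3.568
endloop
endfacet
facet normal -0.602 0.265 0.753
outer loop
vertex -2.827 2.512 2.889
vertex -2.017 2.424 3.568
vertex -2.209 3.35 3.089
endloop
endfacet
facet normal 0.603 -0.263 -0.753
outer loop
vertex -1.378 2.144 2.769
vertex -1.571 3.07 2.291
vertex -0.761 2.982 2.97
endloop
endfacet
facet normal 0.546 -0.553 0.630
outer loop
vertex -1.378 2.144 2.769
vertex -0.761 2.982 2.97
vertex -2.017 2.424 3.568
endloop
endfacet
facet normal 0.546 -0.552 0.631
outer loop
vertex -2.017 2.424 3.568
vertex -0.761 2.982 2.97
vertex -1.4 3.262 3.768
endloop
endfacet
facet normal -0.603 0.264 0.753
outer loop
vertex -2.017 2.424 3.568
vertex -1.4 3.262 3.768
vertex -2.209 3.35 3.089
endloop
endfacet
facet normal 0.602 -0.265 -0.753
outer loop
vertex -0.761 2.982 2.97
vertex -1.571 3.07 2.291
vertex -0.953 3.908 2.491
endloop
endfacet
facet normal 0.777 0.409 0.479
outer loop
vertex -0.761 2.982 2.97
vertex -0.953 3.908 2.491
vertex -1.4 3.262 3.768
endloop
endfacet
facet normal 0.777 0.409 0.479
outer loop
vertex -1.4 3.262 3.768
vertex -0.953 3.908 2.491
vertex -1.592 4.188 3.289
endloop
endfacet
facet normal -0.603 0.264 0.753
outer loop
vertex -1.4 3.262 3.768
vertex -1.592 4.188 3.289
vertex -2.209 3.35 3.089
endloop
endfacet

endsolid


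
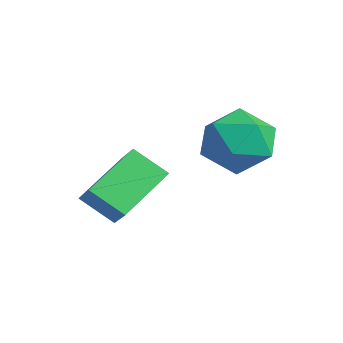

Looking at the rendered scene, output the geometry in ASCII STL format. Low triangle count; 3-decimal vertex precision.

solid 
facet normal -0.277 0.933 -0.230
outer loop
vertex 1.401 2.286 -0.122
vertex 0.627 2.207 0.488
vertex 1.491 2.547 0.827
endloop
endfacet
facet normal 0.431 0.859 -0.277
outer loop
vertex 1.401 2.286 -0.122
vertex 1.491 2.547 0.827
vertex 2.214 2.041 0.384
endloop
endfacet
facet normal 0.569 0.341 -0.749
outer loop
vertex 1.401 2.286 -0.122
vertex 2.214 2.041 0.384
vertex 1.798 1.387 -0.23
endloop
endfacet
facet normal -0.055 0.095 -0.994
outer loop
vertex 1.401 2.286 -0.122
vertex 1.798 1.387 -0.23
vertex 0.817 1.49 -0.166
endloop
endfacet
facet normal -0.578 0.461 -0.673
outer loop
vertex 1.401 2.286 -0.122
vertex 0.817 1.49 -0.166
vertex 0.627 2.207 0.488
endloop
endfacet
facet normal 0.673 0.646 0.360
outer loop
vertex 2.214 2.041 0.384
vertex 1.491 2.547 0.827
vertex 1.943 1.81 1.306
endloop
endfacet
facet normal -0.472 0.767 0.435
outer loop
vertex 1.491 2.547 0.827
vertex 0.627 2.207 0.488
vertex 0.962 1.913 1.37
endloop
endfacet
facet normal -0.960 0.002 -0.281
outer loop
vertex 0.627 2.207 0.488
vertex 0.817 1.49 -0.166
vertex 0.546 1.259 0.756
endloop
endfacet
facet normal -0.114 -0.590 -0.800
outer loop
vertex 0.817 1.49 -0.166
vertex 1.798 1.387 -0.23
vertex 1.269 0.753 0.313
endloop
endfacet
facet normal 0.895 -0.191 -0.403
outer loop
vertex 1.798 1.387 -0.23
vertex 2.214 2.041 0.384
vertex 2.133 1.093 0.652
endloop
endfacet
facet normal 0.055 -0.095 0.994
outer loop
vertex 1.359 1.014 1.262
vertex 1.943 1.81 1.306
vertex 0.962 1.913 1.37
endloop
endfacet
facet normal -0.569 -0.341 0.749
outer loop
vertex 1.359 1.014 1.262
vertex 0.962 1.913 1.37
vertex 0.546 1.259 0.756
endloop
endfacet
facet normal -0.431 -0.859 0.277
outer loop
vertex 1.359 1.014 1.262
vertex 0.546 1.259 0.756
vertex 1.269 0.753 0.313
endloop
endfacet
facet normal 0.277 -0.933 0.230
outer loop
vertex 1.359 1.014 1.262
vertex 1.269 0.753 0.313
vertex 2.133 1.093 0.652
endloop
endfacet
facet normal 0.578 -0.461 0.673
outer loop
vertex 1.359 1.014 1.262
vertex 2.133 1.093 0.652
vertex 1.943 1.81 1.306
endloop
endfacet
facet normal 0.114 0.590 0.800
outer loop
vertex 0.962 1.913 1.37
vertex 1.943 1.81 1.306
vertex 1.491 2.547 0.827
endloop
endfacet
facet normal -0.895 0.191 0.403
outer loop
vertex 0.546 1.259 0.756
vertex 0.962 1.913 1.37
vertex 0.627 2.207 0.488
endloop
endfacet
facet normal -0.673 -0.646 -0.360
outer loop
vertex 1.269 0.753 0.313
vertex 0.546 1.259 0.756
vertex 0.817 1.49 -0.166
endloop
endfacet
facet normal 0.472 -0.767 -0.435
outer loop
vertex 2.133 1.093 0.652
vertex 1.269 0.753 0.313
vertex 1.798 1.387 -0.23
endloop
endfacet
facet normal 0.960 -0.002 0.281
outer loop
vertex 1.943 1.81 1.306
vertex 2.133 1.093 0.652
vertex 2.214 2.041 0.384
endloop
endfacet
facet normal -0.584 -0.553 0.594
outer loop
vertex -0.313 -1.273 -1.114
vertex -0.872 0.123 -0.364
vertex -1.031 -1.211 -1.763
endloop
endfacet
facet normal 0.332 -0.831 -0.447
outer loop
vertex -0.388 -0.603 -2.416
vertex -0.313 -1.273 -1.114
vertex -1.031 -1.211 -1.763
endloop
endfacet
facet normal -0.584 -0.553 0.594
outer loop
vertex -1.031 -1.211 -1.763
vertex -0.872 0.123 -0.364
vertex -1.59 0.184 -1.013
endloop
endfacet
facet normal -0.740 0.063 -0.670
outer loop
vertex -1.59 0.184 -1.013
vertex -0.388 -0.603 -2.416
vertex -1.031 -1.211 -1.763
endloop
endfacet
facet normal 0.740 -0.063 0.670
outer loop
vertex -0.313 -1.273 -1.114
vertex -0.229 0.731 -1.017
vertex -0.872 0.123 -0.364
endloop
endfacet
facet normal 0.333 -0.830 -0.447
outer loop
vertex 0.33 -0.664 -1.767
vertex -0.313 -1.273 -1.114
vertex -0.388 -0.603 -2.416
endloop
endfacet
facet normal 0.740 -0.063 0.670
outer loop
vertex 0.33 -0.664 -1.767
vertex -0.229 0.731 -1.017
vertex -0.313 -1.273 -1.114
endloop
endfacet
facet normal -0.333 0.831 0.446
outer loop
vertex -0.872 0.123 -0.364
vertex -0.229 0.731 -1.017
vertex -1.59 0.184 -1.013
endloop
endfacet
facet normal -0.740 0.063 -0.670
outer loop
vertex -0.947 0.793 -1.666
vertex -0.388 -0.603 -2.416
vertex -1.59 0.184 -1.013
endloop
endfacet
facet normal -0.332 0.830 0.447
outer loop
vertex -1.59 0.184 -1.013
vertex -0.229 0.731 -1.017
vertex -0.947 0.793 -1.666
endloop
endfacet
facet normal 0.584 0.553 -0.594
outer loop
vertex -0.947 0.793 -1.666
vertex 0.33 -0.664 -1.767
vertex -0.388 -0.603 -2.416
endloop
endfacet
facet normal 0.584 0.553 -0.594
outer loop
vertex -0.229 0.731 -1.017
vertex 0.33 -0.664 -1.767
vertex -0.947 0.793 -1.666
endloop
endfacet

endsolid
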